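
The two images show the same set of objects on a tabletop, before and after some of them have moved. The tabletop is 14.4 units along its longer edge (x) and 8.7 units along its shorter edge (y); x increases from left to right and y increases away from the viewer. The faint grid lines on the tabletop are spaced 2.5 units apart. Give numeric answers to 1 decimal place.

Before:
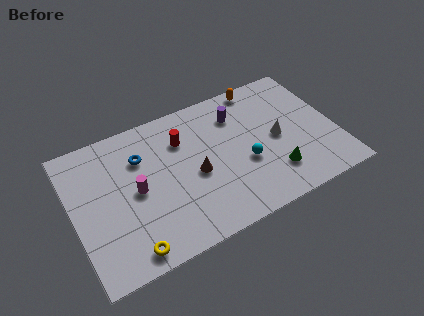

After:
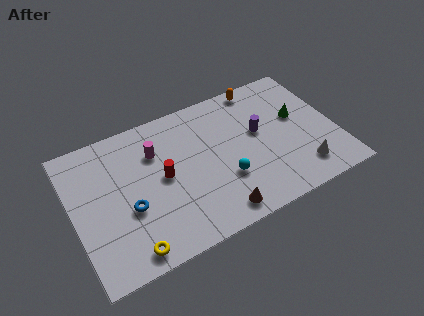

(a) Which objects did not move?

the yellow torus and the orange capsule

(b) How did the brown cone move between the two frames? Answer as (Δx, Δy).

(0.8, -2.8)

From the two frames, the brown cone sits at roughly (6.6, 3.9) before and (7.4, 1.1) after.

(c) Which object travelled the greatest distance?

the green cone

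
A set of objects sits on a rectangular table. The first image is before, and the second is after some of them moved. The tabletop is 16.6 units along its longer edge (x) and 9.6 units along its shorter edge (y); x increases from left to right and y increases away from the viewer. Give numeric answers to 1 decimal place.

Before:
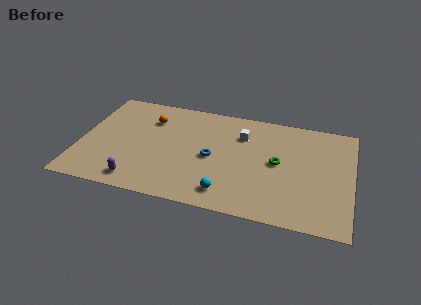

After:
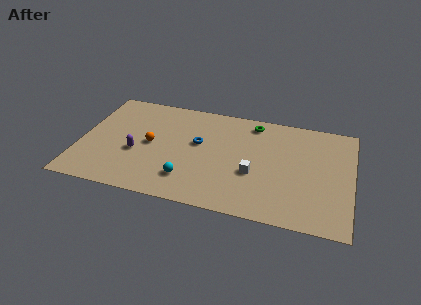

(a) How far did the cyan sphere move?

2.5

The cyan sphere moved from about (9.2, 1.6) to (6.8, 2.2), a distance of √(2.4² + 0.6²) ≈ 2.5.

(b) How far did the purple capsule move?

2.5

The purple capsule was near (3.8, 1.3) before and (3.5, 3.8) after, so it travelled √(0.3² + 2.5²) ≈ 2.5 units.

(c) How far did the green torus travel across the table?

3.7

The green torus moved from about (12.1, 5.0) to (10.4, 8.3), a distance of √(1.7² + 3.3²) ≈ 3.7.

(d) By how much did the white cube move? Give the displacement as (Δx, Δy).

(0.9, -3.3)

The white cube was at about (9.8, 7.0) and moved to about (10.7, 3.7).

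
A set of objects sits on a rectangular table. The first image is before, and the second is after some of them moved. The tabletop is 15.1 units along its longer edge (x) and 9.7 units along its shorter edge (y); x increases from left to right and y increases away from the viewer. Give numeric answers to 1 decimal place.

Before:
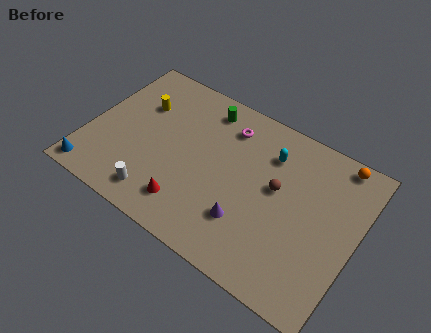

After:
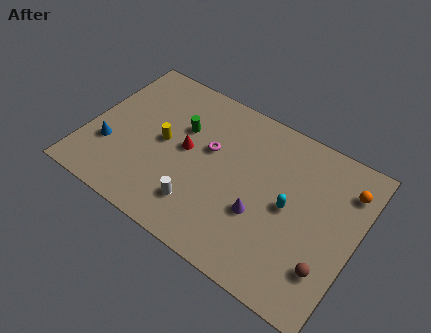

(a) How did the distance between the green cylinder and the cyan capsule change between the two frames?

+2.6

They were about 4.0 units apart before and 6.6 after — 2.6 units further apart.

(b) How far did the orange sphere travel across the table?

1.5

From (13.5, 8.8) to (14.2, 7.5), the orange sphere covered √(0.7² + 1.3²) ≈ 1.5 units.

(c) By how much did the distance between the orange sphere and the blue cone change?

-1.4

The distance was about 14.9 in the first image and 13.5 in the second, so they moved 1.4 units closer together.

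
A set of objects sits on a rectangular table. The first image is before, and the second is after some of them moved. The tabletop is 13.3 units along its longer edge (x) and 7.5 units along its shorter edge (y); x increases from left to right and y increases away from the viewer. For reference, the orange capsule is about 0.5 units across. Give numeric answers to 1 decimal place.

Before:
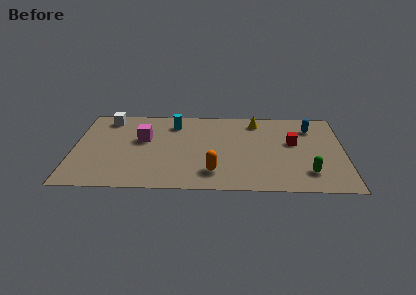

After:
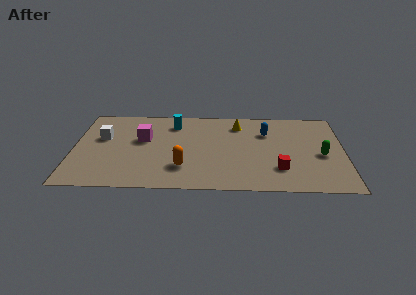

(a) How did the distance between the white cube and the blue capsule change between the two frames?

-2.0

They were about 10.1 units apart before and 8.1 after — 2.0 units closer together.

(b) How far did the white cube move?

1.8

The white cube was near (1.6, 6.4) before and (1.4, 4.6) after, so it travelled √(0.2² + 1.8²) ≈ 1.8 units.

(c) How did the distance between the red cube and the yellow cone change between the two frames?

+1.9

Before: roughly 2.6 units apart; after: 4.5. That's 1.9 units further apart.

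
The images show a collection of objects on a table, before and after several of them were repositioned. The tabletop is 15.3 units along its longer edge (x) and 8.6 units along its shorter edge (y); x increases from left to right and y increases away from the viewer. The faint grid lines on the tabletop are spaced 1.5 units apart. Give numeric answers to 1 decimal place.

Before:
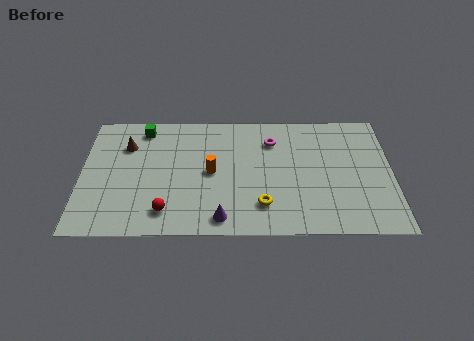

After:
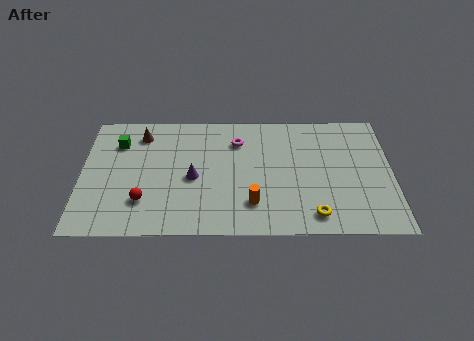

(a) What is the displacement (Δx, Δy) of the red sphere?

(-1.1, 0.7)

The red sphere was at about (4.2, 1.6) and moved to about (3.1, 2.3).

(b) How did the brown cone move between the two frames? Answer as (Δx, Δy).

(0.7, 0.8)

The brown cone was at about (2.2, 6.2) and moved to about (2.9, 7.0).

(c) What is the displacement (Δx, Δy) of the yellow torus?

(2.5, -0.7)

From the two frames, the yellow torus sits at roughly (8.9, 2.0) before and (11.4, 1.3) after.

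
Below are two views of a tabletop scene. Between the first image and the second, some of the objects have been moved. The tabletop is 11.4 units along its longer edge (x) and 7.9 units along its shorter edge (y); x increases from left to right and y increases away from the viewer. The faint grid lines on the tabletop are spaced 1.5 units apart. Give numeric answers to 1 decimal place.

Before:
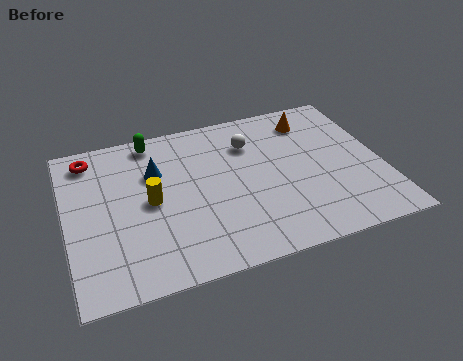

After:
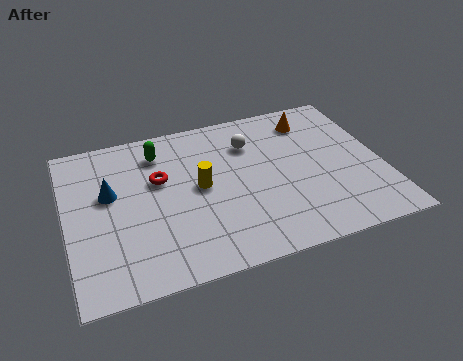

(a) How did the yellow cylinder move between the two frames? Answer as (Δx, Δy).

(1.8, 0.2)

The yellow cylinder was at about (3.0, 3.9) and moved to about (4.8, 4.1).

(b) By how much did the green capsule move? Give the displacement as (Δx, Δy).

(0.2, -0.7)

The green capsule started near (3.3, 7.0) and ended near (3.5, 6.3).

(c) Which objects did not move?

the white sphere and the orange cone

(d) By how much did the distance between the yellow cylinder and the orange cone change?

-1.7

Before: roughly 6.6 units apart; after: 4.9. That's 1.7 units closer together.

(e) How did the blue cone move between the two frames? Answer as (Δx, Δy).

(-1.7, -0.6)

From the two frames, the blue cone sits at roughly (3.3, 5.3) before and (1.6, 4.7) after.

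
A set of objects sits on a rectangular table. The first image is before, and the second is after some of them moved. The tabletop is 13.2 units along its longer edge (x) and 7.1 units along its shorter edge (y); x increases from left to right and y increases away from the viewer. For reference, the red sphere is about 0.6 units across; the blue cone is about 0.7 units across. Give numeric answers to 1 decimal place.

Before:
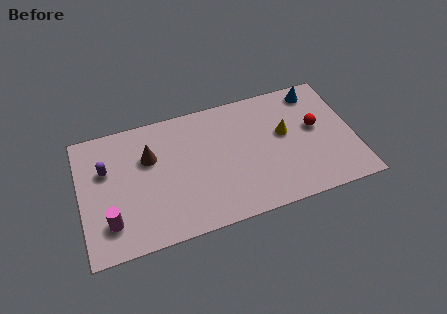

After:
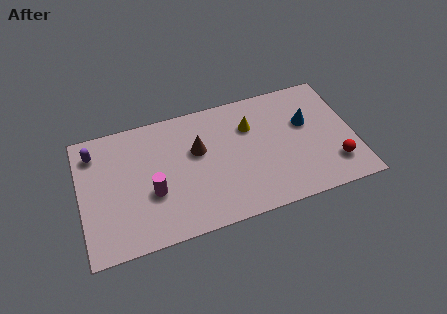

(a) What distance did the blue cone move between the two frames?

1.8

From (11.6, 6.1) to (11.0, 4.4), the blue cone covered √(0.6² + 1.7²) ≈ 1.8 units.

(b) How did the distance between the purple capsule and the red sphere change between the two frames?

+1.9

Before: roughly 10.1 units apart; after: 12.0. That's 1.9 units further apart.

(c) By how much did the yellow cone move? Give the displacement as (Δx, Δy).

(-1.6, 0.9)

From the two frames, the yellow cone sits at roughly (9.9, 4.1) before and (8.3, 5.0) after.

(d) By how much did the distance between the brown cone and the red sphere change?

-1.1

They were about 8.0 units apart before and 6.9 after — 1.1 units closer together.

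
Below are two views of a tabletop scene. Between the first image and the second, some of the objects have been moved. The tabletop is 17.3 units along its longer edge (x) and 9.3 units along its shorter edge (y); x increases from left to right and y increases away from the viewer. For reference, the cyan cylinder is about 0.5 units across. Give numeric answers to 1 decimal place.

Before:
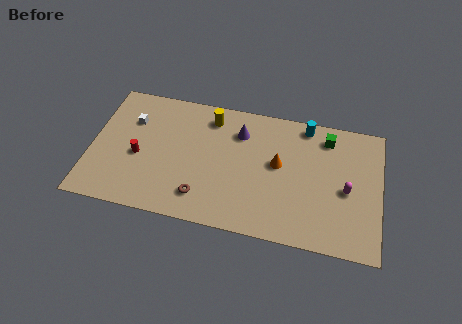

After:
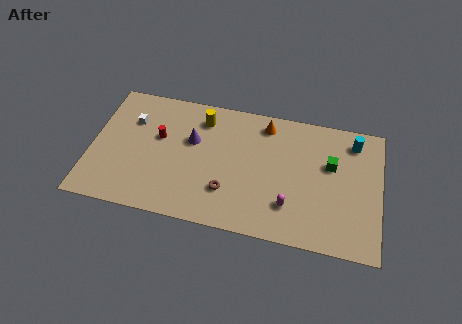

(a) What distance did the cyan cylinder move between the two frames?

3.0

The cyan cylinder was near (12.7, 8.3) before and (15.6, 7.7) after, so it travelled √(2.9² + 0.6²) ≈ 3.0 units.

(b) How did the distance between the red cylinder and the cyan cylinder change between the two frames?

+1.1

Before: roughly 10.7 units apart; after: 11.8. That's 1.1 units further apart.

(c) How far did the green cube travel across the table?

1.9

The green cube was near (14.0, 7.7) before and (14.3, 5.8) after, so it travelled √(0.3² + 1.9²) ≈ 1.9 units.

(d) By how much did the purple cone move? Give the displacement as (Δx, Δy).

(-2.8, -1.2)

From the two frames, the purple cone sits at roughly (8.8, 7.0) before and (6.0, 5.8) after.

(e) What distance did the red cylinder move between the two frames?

1.9

The red cylinder moved from about (2.9, 4.0) to (4.0, 5.6), a distance of √(1.1² + 1.6²) ≈ 1.9.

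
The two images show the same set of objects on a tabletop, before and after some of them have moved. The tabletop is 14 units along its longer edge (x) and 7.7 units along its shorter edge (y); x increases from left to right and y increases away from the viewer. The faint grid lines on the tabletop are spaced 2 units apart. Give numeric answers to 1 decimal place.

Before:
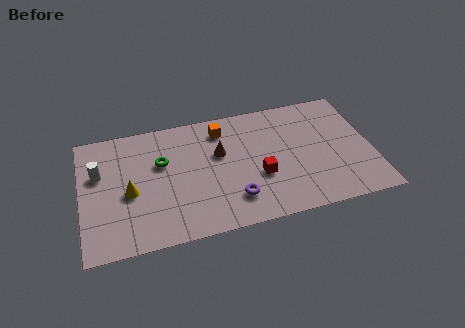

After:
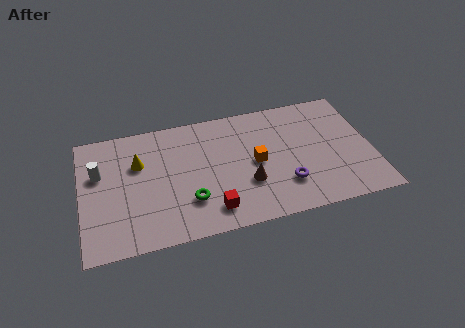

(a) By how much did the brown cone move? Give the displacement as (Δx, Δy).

(1.2, -2.2)

From the two frames, the brown cone sits at roughly (6.7, 4.8) before and (7.9, 2.6) after.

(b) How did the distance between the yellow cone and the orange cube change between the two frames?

+0.3

The distance was about 5.4 in the first image and 5.7 in the second, so they moved 0.3 units further apart.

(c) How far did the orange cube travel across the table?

2.9

The orange cube moved from about (6.9, 6.3) to (8.4, 3.8), a distance of √(1.5² + 2.5²) ≈ 2.9.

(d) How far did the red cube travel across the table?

2.8

The red cube moved from about (8.5, 2.9) to (6.1, 1.4), a distance of √(2.4² + 1.5²) ≈ 2.8.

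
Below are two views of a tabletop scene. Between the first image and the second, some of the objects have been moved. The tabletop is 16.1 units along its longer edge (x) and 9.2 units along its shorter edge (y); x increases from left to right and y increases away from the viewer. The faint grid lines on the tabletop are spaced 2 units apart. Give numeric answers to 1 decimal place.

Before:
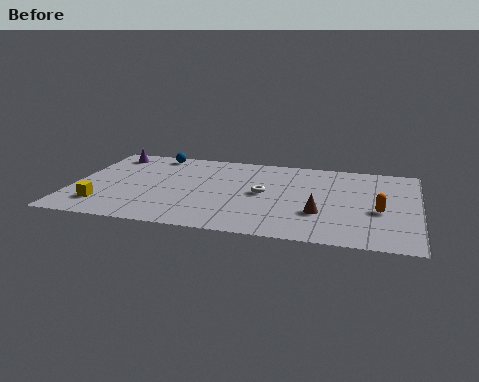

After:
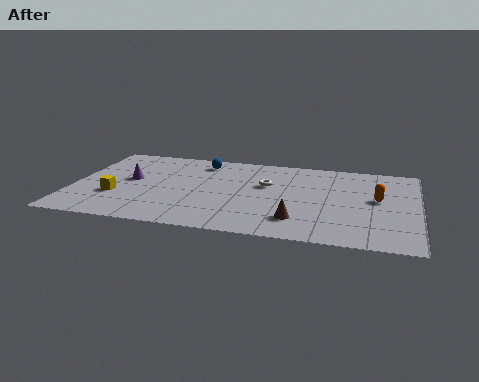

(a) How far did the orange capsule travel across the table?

1.3

From (14.3, 3.8) to (14.2, 5.1), the orange capsule covered √(0.1² + 1.3²) ≈ 1.3 units.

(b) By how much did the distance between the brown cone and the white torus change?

+0.7

The distance was about 3.2 in the first image and 3.9 in the second, so they moved 0.7 units further apart.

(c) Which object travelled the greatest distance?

the purple cone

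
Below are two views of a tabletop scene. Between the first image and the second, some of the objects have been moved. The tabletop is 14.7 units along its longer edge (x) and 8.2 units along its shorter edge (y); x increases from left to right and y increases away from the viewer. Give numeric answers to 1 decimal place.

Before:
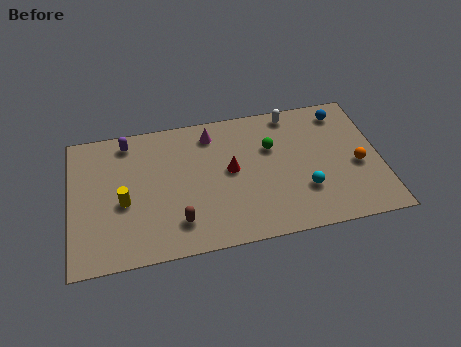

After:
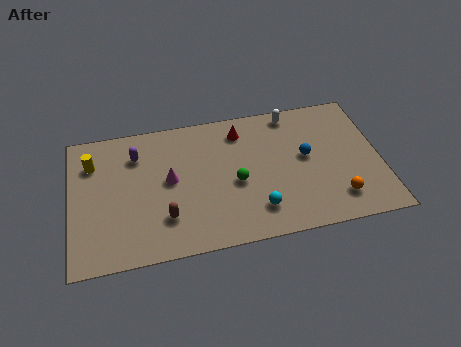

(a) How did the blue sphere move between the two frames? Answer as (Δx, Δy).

(-1.9, -2.4)

The blue sphere was at about (13.1, 6.9) and moved to about (11.2, 4.5).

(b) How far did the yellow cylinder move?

3.0

The yellow cylinder moved from about (2.5, 3.5) to (1.1, 6.1), a distance of √(1.4² + 2.6²) ≈ 3.0.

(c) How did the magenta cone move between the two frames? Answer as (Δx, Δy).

(-2.1, -2.4)

The magenta cone started near (6.8, 6.8) and ended near (4.7, 4.4).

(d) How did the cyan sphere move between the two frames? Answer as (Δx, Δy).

(-2.3, -0.7)

The cyan sphere started near (11.0, 2.5) and ended near (8.7, 1.8).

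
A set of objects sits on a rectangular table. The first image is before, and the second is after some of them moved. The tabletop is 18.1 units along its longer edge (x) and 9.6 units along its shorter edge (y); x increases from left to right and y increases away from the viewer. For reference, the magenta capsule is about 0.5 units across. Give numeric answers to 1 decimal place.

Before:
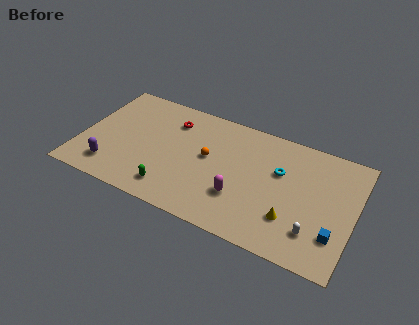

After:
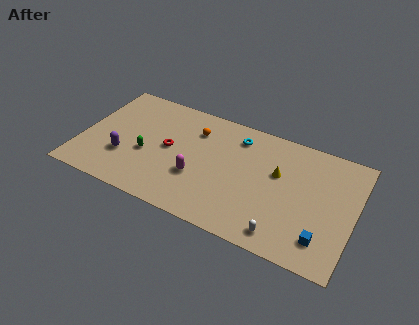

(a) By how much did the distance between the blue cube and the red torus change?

-1.4

Before: roughly 12.3 units apart; after: 10.9. That's 1.4 units closer together.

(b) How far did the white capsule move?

2.1

From (15.7, 2.3) to (13.8, 1.3), the white capsule covered √(1.9² + 1.0²) ≈ 2.1 units.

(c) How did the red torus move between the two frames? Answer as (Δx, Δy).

(0.1, -2.4)

The red torus started near (5.7, 7.4) and ended near (5.8, 5.0).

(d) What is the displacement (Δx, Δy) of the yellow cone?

(-1.2, 3.2)

The yellow cone was at about (14.2, 2.7) and moved to about (13.0, 5.9).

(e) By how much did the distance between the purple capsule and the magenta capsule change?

-3.7

They were about 8.6 units apart before and 4.9 after — 3.7 units closer together.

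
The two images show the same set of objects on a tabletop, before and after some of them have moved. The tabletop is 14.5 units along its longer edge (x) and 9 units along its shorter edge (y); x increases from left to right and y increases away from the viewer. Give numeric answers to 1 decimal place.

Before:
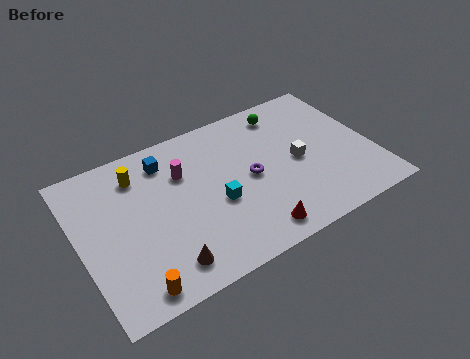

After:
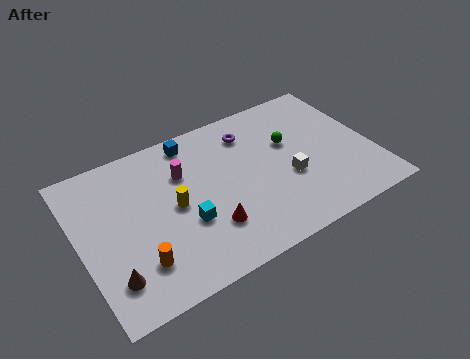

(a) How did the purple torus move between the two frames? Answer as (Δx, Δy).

(0.4, 2.7)

From the two frames, the purple torus sits at roughly (8.4, 4.4) before and (8.8, 7.1) after.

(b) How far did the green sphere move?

2.0

The green sphere moved from about (10.7, 7.6) to (10.6, 5.6), a distance of √(0.1² + 2.0²) ≈ 2.0.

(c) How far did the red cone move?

2.4

The red cone was near (8.0, 1.2) before and (6.0, 2.5) after, so it travelled √(2.0² + 1.3²) ≈ 2.4 units.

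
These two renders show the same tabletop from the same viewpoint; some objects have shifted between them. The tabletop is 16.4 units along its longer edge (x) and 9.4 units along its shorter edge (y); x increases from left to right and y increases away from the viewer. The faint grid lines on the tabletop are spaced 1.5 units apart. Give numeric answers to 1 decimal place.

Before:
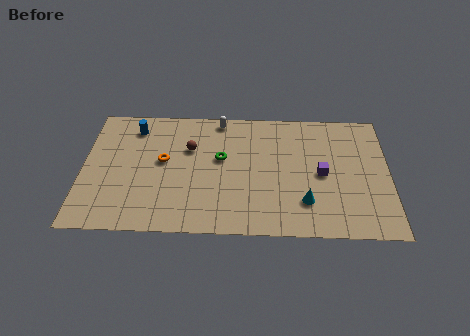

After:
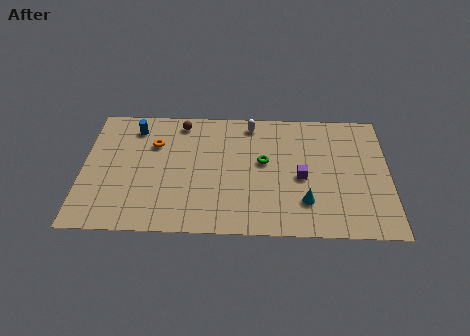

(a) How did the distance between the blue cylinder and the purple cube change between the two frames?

-0.9

They were about 10.6 units apart before and 9.7 after — 0.9 units closer together.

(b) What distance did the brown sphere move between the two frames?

2.1

From (5.7, 6.2) to (5.2, 8.2), the brown sphere covered √(0.5² + 2.0²) ≈ 2.1 units.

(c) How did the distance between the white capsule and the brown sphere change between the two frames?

+1.0

The distance was about 2.8 in the first image and 3.8 in the second, so they moved 1.0 units further apart.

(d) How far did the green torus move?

2.3

From (7.4, 5.5) to (9.7, 5.3), the green torus covered √(2.3² + 0.2²) ≈ 2.3 units.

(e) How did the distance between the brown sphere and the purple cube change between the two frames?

+0.3

Before: roughly 7.3 units apart; after: 7.6. That's 0.3 units further apart.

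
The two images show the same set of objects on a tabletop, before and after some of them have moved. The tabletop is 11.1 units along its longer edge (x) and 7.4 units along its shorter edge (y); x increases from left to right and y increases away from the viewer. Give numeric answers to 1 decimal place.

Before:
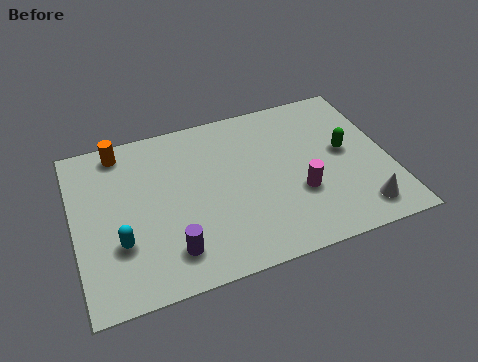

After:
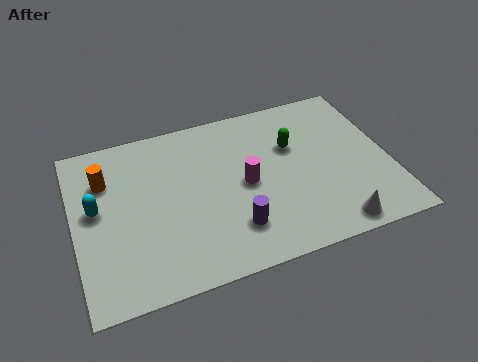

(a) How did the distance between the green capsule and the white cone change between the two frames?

+1.3

They were about 2.8 units apart before and 4.1 after — 1.3 units further apart.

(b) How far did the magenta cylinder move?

2.1

The magenta cylinder moved from about (7.8, 2.6) to (6.0, 3.6), a distance of √(1.8² + 1.0²) ≈ 2.1.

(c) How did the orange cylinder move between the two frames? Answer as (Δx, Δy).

(-0.6, -1.2)

The orange cylinder was at about (1.8, 6.5) and moved to about (1.2, 5.3).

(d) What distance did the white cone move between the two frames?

1.1

From (9.8, 1.2) to (8.8, 0.8), the white cone covered √(1.0² + 0.4²) ≈ 1.1 units.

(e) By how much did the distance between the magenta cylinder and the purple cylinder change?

-2.8

They were about 4.7 units apart before and 1.9 after — 2.8 units closer together.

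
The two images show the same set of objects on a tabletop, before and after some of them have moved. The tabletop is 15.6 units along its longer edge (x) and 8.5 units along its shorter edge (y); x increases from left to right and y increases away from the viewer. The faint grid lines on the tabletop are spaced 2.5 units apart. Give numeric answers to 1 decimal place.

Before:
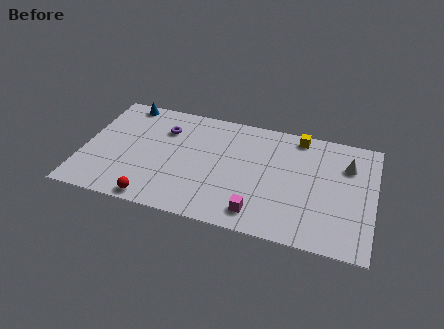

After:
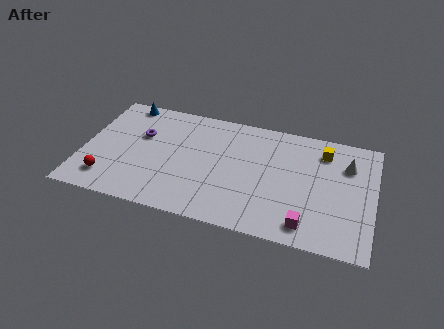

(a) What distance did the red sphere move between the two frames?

2.8

From (4.1, 0.8) to (1.5, 1.7), the red sphere covered √(2.6² + 0.9²) ≈ 2.8 units.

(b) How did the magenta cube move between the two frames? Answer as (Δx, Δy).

(2.6, -0.1)

The magenta cube was at about (9.6, 1.4) and moved to about (12.2, 1.3).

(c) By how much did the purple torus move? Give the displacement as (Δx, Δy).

(-1.2, -0.8)

The purple torus started near (4.2, 6.2) and ended near (3.0, 5.4).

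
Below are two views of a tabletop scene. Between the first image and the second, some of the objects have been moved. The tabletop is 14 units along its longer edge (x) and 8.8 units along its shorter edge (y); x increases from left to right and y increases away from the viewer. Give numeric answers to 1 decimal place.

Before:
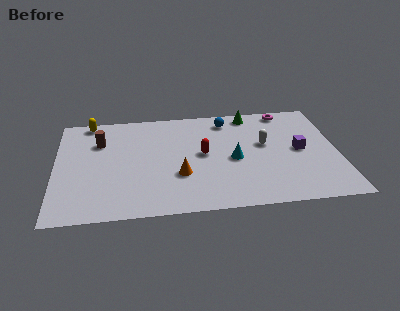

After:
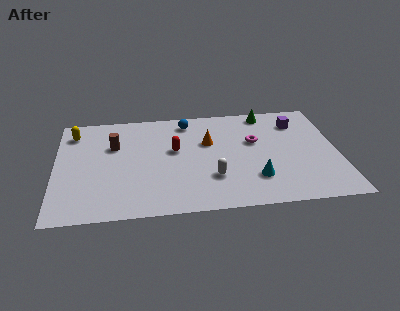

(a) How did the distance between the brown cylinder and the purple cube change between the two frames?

-0.8

Before: roughly 10.1 units apart; after: 9.3. That's 0.8 units closer together.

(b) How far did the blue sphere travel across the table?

2.0

From (8.6, 7.4) to (6.6, 7.5), the blue sphere covered √(2.0² + 0.1²) ≈ 2.0 units.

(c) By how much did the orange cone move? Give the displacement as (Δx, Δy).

(1.5, 2.6)

The orange cone was at about (6.1, 3.0) and moved to about (7.6, 5.6).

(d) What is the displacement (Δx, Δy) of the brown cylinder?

(0.7, -0.4)

The brown cylinder started near (2.2, 6.2) and ended near (2.9, 5.8).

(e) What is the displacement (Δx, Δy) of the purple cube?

(0.0, 2.4)

From the two frames, the purple cube sits at roughly (12.1, 4.4) before and (12.1, 6.8) after.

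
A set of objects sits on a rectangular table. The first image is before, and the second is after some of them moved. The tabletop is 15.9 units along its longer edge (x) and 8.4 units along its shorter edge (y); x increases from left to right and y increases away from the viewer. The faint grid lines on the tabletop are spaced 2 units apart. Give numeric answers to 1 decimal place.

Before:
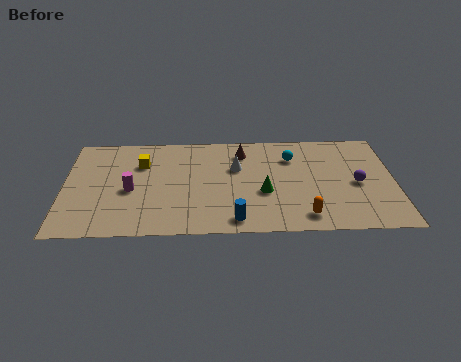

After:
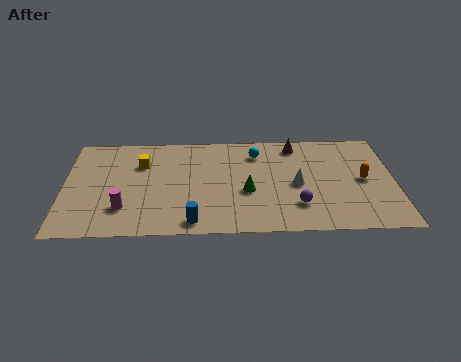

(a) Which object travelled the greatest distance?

the orange capsule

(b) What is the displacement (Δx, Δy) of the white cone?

(2.9, -1.5)

The white cone was at about (8.3, 5.4) and moved to about (11.2, 3.9).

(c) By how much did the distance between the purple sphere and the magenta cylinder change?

-2.6

The distance was about 10.9 in the first image and 8.3 in the second, so they moved 2.6 units closer together.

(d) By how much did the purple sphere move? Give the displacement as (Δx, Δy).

(-2.9, -1.7)

From the two frames, the purple sphere sits at roughly (14.1, 3.9) before and (11.2, 2.2) after.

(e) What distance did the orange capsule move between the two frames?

4.1

From (11.5, 1.3) to (14.4, 4.2), the orange capsule covered √(2.9² + 2.9²) ≈ 4.1 units.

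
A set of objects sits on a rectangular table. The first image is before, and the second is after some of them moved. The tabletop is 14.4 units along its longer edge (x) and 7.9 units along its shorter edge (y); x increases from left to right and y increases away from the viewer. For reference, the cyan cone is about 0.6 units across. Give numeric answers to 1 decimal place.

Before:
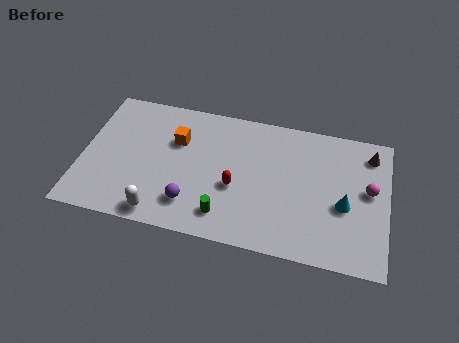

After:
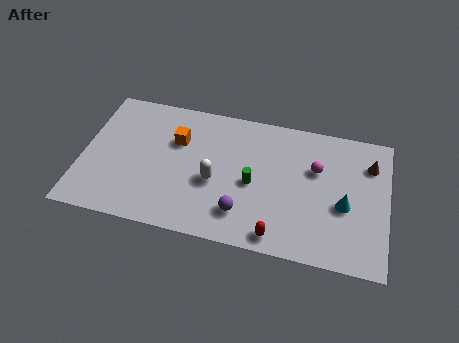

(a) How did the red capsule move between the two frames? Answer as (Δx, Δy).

(2.1, -2.3)

From the two frames, the red capsule sits at roughly (7.3, 3.2) before and (9.4, 0.9) after.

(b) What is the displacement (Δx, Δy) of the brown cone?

(0.0, -0.6)

From the two frames, the brown cone sits at roughly (13.5, 6.5) before and (13.5, 5.9) after.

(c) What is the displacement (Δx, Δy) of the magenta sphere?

(-2.5, 0.7)

The magenta sphere started near (13.5, 4.4) and ended near (11.0, 5.1).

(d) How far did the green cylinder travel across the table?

2.4

The green cylinder was near (6.9, 1.5) before and (8.1, 3.6) after, so it travelled √(1.2² + 2.1²) ≈ 2.4 units.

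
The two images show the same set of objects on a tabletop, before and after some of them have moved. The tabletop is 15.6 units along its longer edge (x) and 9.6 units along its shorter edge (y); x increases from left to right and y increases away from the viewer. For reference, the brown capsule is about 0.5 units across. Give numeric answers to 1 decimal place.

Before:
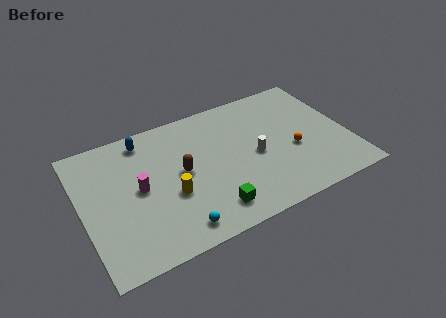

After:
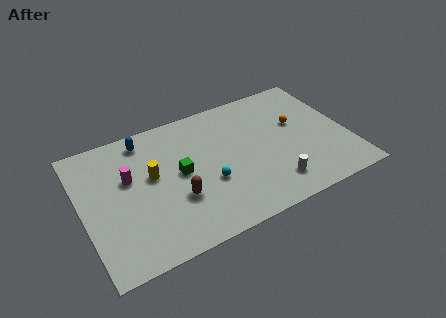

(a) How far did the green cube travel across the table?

3.6

From (7.1, 1.7) to (5.7, 5.0), the green cube covered √(1.4² + 3.3²) ≈ 3.6 units.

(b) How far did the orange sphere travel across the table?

2.0

The orange sphere moved from about (12.3, 3.9) to (12.8, 5.8), a distance of √(0.5² + 1.9²) ≈ 2.0.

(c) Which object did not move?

the blue capsule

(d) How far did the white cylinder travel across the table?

2.6

The white cylinder was near (10.1, 4.4) before and (10.8, 1.9) after, so it travelled √(0.7² + 2.5²) ≈ 2.6 units.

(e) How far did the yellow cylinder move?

2.0

The yellow cylinder was near (5.0, 3.7) before and (4.1, 5.5) after, so it travelled √(0.9² + 1.8²) ≈ 2.0 units.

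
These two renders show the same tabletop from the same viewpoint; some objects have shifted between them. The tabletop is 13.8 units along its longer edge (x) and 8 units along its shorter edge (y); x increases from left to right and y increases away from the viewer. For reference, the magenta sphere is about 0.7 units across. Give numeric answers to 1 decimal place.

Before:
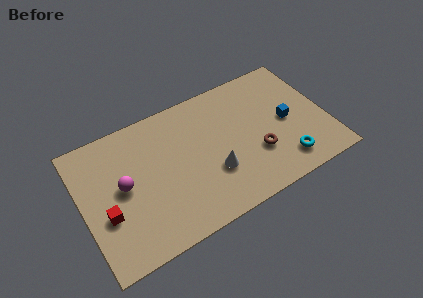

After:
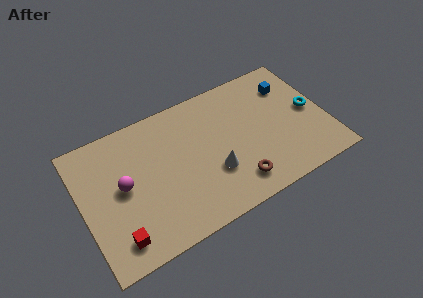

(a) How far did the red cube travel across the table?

1.6

The red cube moved from about (1.2, 3.0) to (1.6, 1.4), a distance of √(0.4² + 1.6²) ≈ 1.6.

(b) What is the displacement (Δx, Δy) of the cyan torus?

(1.9, 2.5)

The cyan torus was at about (11.1, 1.5) and moved to about (13.0, 4.0).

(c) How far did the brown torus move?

1.8

The brown torus was near (9.7, 2.7) before and (8.3, 1.5) after, so it travelled √(1.4² + 1.2²) ≈ 1.8 units.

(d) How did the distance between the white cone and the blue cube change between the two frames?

+1.3

They were about 4.6 units apart before and 5.9 after — 1.3 units further apart.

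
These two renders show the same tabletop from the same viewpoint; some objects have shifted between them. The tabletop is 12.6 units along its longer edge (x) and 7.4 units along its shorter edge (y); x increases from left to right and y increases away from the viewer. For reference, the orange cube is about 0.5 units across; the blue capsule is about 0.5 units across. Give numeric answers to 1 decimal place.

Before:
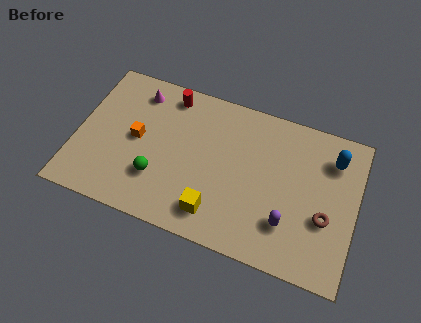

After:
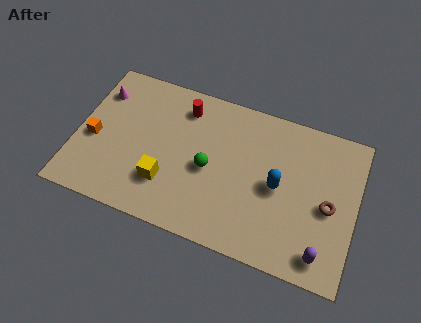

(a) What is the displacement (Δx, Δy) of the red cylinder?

(0.7, -0.4)

From the two frames, the red cylinder sits at roughly (3.9, 6.4) before and (4.6, 6.0) after.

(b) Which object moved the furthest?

the blue capsule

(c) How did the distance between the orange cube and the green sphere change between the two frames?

+3.3

Before: roughly 1.9 units apart; after: 5.2. That's 3.3 units further apart.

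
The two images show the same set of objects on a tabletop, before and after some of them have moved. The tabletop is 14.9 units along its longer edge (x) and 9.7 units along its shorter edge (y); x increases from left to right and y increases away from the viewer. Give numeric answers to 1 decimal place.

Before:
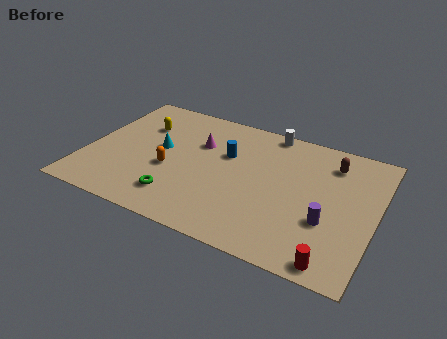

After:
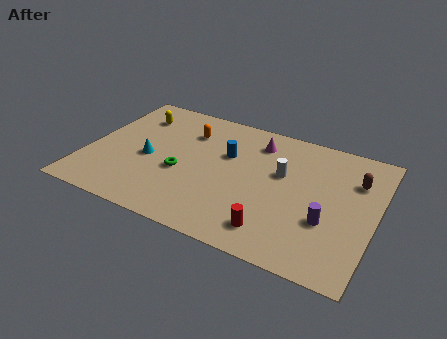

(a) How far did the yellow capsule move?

0.9

The yellow capsule moved from about (2.5, 6.8) to (2.0, 7.5), a distance of √(0.5² + 0.7²) ≈ 0.9.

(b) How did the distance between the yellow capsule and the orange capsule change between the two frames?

-0.6

The distance was about 3.5 in the first image and 2.9 in the second, so they moved 0.6 units closer together.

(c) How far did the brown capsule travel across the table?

1.5

The brown capsule was near (12.4, 7.7) before and (13.7, 6.9) after, so it travelled √(1.3² + 0.8²) ≈ 1.5 units.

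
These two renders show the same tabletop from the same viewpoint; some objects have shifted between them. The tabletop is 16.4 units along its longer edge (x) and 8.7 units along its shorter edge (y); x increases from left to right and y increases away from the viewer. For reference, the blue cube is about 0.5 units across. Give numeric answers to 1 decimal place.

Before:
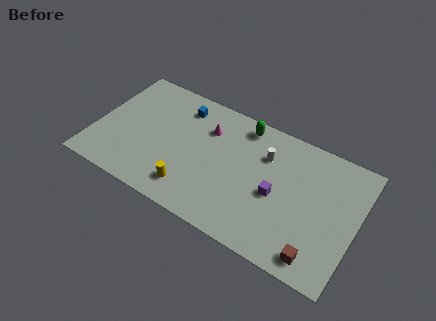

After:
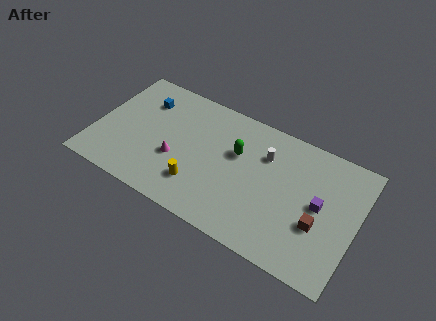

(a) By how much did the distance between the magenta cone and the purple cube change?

+3.7

Before: roughly 5.3 units apart; after: 9.0. That's 3.7 units further apart.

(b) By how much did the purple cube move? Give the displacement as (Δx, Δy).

(2.6, 0.6)

The purple cube was at about (11.5, 3.9) and moved to about (14.1, 4.5).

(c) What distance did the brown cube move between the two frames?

2.0

The brown cube was near (14.4, 1.2) before and (14.2, 3.2) after, so it travelled √(0.2² + 2.0²) ≈ 2.0 units.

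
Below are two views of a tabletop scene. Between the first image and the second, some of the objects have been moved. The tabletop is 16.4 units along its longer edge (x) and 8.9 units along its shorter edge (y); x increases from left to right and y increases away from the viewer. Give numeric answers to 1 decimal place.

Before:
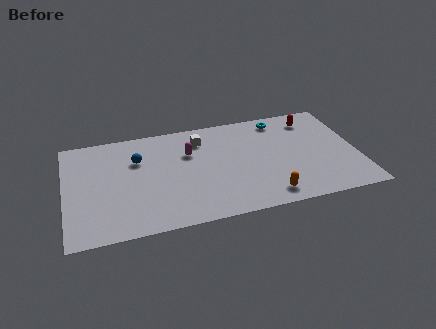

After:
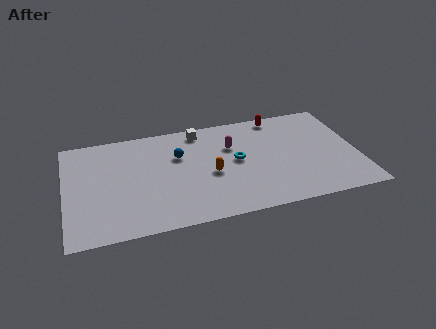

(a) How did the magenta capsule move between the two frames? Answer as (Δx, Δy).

(2.4, 0.0)

From the two frames, the magenta capsule sits at roughly (7.0, 6.0) before and (9.4, 6.0) after.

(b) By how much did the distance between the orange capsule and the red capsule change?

-0.9

Before: roughly 6.7 units apart; after: 5.8. That's 0.9 units closer together.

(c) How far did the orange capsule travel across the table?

4.0

The orange capsule was near (11.1, 1.3) before and (8.1, 3.9) after, so it travelled √(3.0² + 2.6²) ≈ 4.0 units.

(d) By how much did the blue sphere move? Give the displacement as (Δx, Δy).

(2.3, -0.2)

The blue sphere was at about (4.1, 6.1) and moved to about (6.4, 5.9).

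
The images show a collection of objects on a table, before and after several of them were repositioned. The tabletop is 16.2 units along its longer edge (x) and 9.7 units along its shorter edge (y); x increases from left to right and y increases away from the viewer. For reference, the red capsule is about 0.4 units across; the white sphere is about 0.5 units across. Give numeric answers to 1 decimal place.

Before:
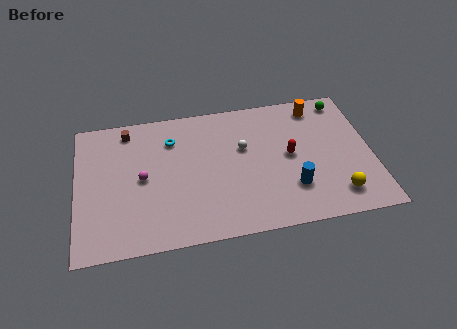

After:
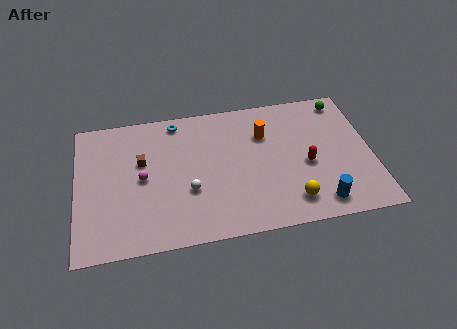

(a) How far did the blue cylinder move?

1.9

The blue cylinder was near (11.7, 2.7) before and (13.1, 1.4) after, so it travelled √(1.4² + 1.3²) ≈ 1.9 units.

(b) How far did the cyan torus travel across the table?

1.3

The cyan torus moved from about (5.3, 7.3) to (5.6, 8.6), a distance of √(0.3² + 1.3²) ≈ 1.3.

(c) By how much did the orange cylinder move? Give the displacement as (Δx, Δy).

(-3.0, -1.5)

From the two frames, the orange cylinder sits at roughly (13.4, 8.3) before and (10.4, 6.8) after.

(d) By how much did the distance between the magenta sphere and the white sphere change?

-2.9

The distance was about 5.7 in the first image and 2.8 in the second, so they moved 2.9 units closer together.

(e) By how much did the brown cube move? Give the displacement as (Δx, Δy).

(0.7, -2.4)

The brown cube started near (2.9, 8.4) and ended near (3.6, 6.0).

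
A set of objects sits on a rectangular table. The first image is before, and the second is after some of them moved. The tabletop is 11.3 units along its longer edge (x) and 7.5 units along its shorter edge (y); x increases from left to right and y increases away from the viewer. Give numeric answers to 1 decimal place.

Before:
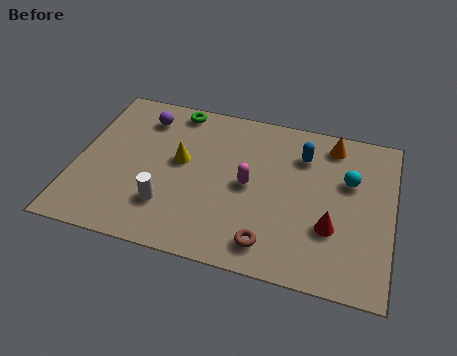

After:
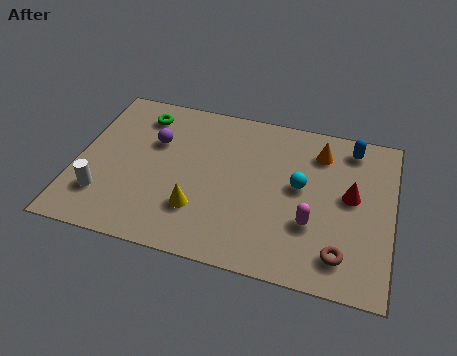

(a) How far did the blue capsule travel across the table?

1.9

The blue capsule moved from about (8.0, 5.6) to (9.7, 6.4), a distance of √(1.7² + 0.8²) ≈ 1.9.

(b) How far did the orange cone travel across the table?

0.6

The orange cone moved from about (9.0, 6.4) to (8.6, 5.9), a distance of √(0.4² + 0.5²) ≈ 0.6.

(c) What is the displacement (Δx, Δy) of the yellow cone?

(0.8, -2.1)

From the two frames, the yellow cone sits at roughly (3.7, 4.2) before and (4.5, 2.1) after.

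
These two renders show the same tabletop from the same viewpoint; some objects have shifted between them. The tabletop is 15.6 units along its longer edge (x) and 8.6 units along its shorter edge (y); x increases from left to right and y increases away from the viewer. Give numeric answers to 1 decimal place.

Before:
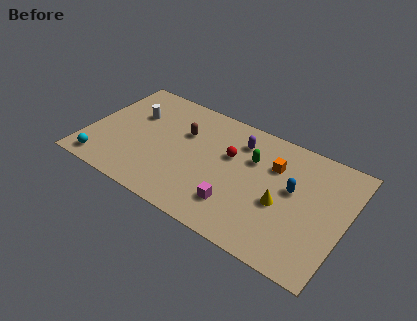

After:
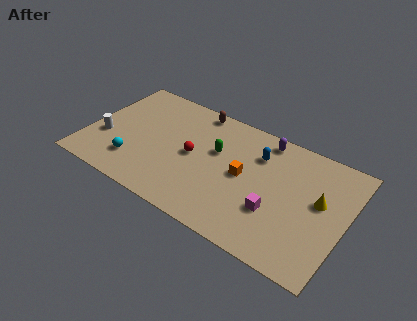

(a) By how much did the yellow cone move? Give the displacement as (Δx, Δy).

(2.1, 1.3)

The yellow cone started near (11.9, 3.6) and ended near (14.0, 4.9).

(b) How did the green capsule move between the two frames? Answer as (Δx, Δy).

(-2.1, -0.5)

From the two frames, the green capsule sits at roughly (9.8, 5.8) before and (7.7, 5.3) after.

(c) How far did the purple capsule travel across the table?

1.7

The purple capsule moved from about (8.9, 6.7) to (10.3, 7.6), a distance of √(1.4² + 0.9²) ≈ 1.7.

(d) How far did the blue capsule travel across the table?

2.7

The blue capsule was near (12.4, 4.9) before and (10.1, 6.3) after, so it travelled √(2.3² + 1.4²) ≈ 2.7 units.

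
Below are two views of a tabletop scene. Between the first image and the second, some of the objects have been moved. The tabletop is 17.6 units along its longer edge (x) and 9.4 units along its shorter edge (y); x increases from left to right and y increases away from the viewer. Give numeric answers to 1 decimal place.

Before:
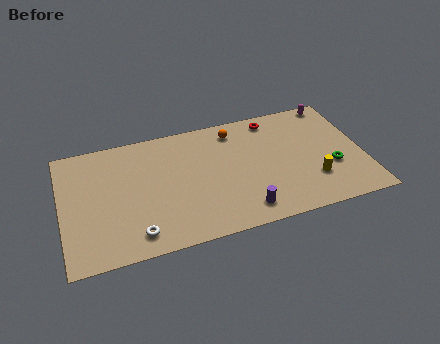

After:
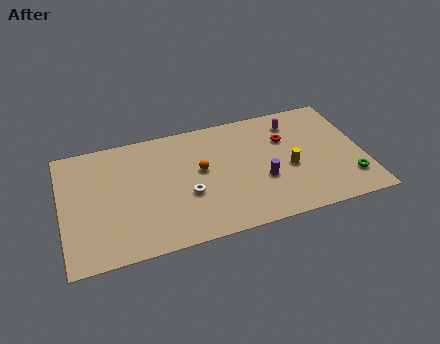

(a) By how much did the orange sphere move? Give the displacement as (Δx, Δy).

(-2.2, -2.6)

From the two frames, the orange sphere sits at roughly (10.3, 7.9) before and (8.1, 5.3) after.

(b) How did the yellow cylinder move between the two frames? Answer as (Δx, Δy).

(-1.3, 1.3)

From the two frames, the yellow cylinder sits at roughly (14.5, 2.7) before and (13.2, 4.0) after.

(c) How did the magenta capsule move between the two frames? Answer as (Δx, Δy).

(-2.5, -1.0)

The magenta capsule was at about (16.3, 8.6) and moved to about (13.8, 7.6).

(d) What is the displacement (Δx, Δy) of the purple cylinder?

(1.3, 2.0)

The purple cylinder started near (10.3, 1.5) and ended near (11.6, 3.5).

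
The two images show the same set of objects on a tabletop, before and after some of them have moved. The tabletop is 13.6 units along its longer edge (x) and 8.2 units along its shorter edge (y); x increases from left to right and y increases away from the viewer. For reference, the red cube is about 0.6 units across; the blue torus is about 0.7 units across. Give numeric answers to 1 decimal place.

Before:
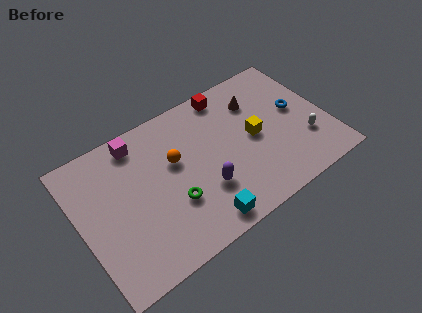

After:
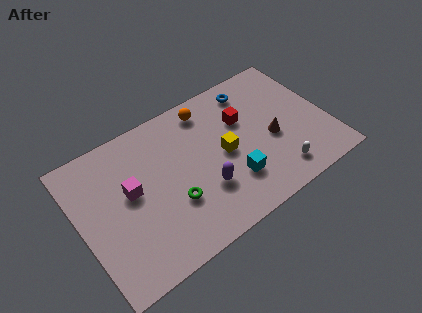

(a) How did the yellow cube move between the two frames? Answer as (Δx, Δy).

(-1.7, -0.1)

The yellow cube started near (9.6, 4.1) and ended near (7.9, 4.0).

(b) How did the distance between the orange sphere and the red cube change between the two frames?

-1.8

The distance was about 4.1 in the first image and 2.3 in the second, so they moved 1.8 units closer together.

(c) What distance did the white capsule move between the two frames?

2.1

The white capsule moved from about (12.2, 2.5) to (10.4, 1.4), a distance of √(1.8² + 1.1²) ≈ 2.1.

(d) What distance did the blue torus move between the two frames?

3.2

The blue torus moved from about (12.1, 4.5) to (10.0, 6.9), a distance of √(2.1² + 2.4²) ≈ 3.2.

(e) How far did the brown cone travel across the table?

2.6

The brown cone was near (10.1, 6.1) before and (10.5, 3.5) after, so it travelled √(0.4² + 2.6²) ≈ 2.6 units.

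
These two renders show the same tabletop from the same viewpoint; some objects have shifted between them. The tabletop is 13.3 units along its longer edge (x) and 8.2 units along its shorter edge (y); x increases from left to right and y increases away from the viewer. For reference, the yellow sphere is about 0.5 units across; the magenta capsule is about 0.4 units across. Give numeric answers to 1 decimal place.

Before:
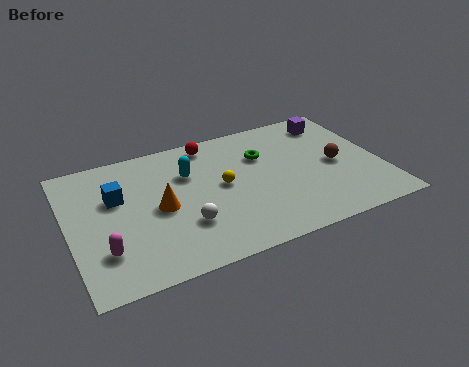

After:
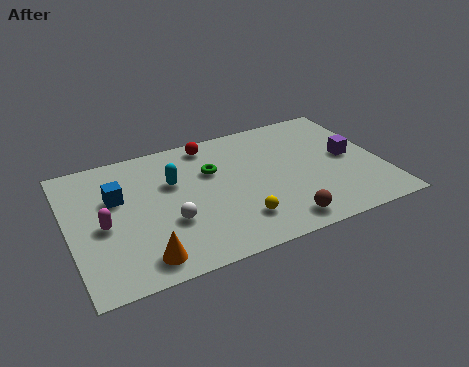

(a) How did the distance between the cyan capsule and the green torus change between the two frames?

-1.5

Before: roughly 3.2 units apart; after: 1.7. That's 1.5 units closer together.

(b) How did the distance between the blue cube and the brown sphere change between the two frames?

-1.7

They were about 9.4 units apart before and 7.7 after — 1.7 units closer together.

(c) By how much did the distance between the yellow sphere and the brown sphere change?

-3.0

They were about 4.9 units apart before and 1.9 after — 3.0 units closer together.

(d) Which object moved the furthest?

the brown sphere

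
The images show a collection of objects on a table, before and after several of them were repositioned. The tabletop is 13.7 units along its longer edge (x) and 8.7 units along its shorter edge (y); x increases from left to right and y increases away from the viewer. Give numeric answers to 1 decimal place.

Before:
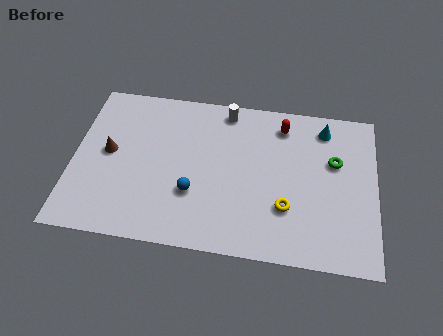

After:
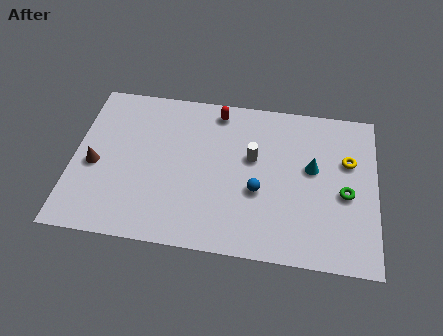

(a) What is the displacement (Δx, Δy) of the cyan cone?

(-0.5, -2.3)

From the two frames, the cyan cone sits at roughly (11.3, 7.3) before and (10.8, 5.0) after.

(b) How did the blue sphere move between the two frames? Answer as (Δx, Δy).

(2.9, 0.5)

From the two frames, the blue sphere sits at roughly (5.5, 2.9) before and (8.4, 3.4) after.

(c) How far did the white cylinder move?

2.8

The white cylinder moved from about (6.8, 7.7) to (8.1, 5.2), a distance of √(1.3² + 2.5²) ≈ 2.8.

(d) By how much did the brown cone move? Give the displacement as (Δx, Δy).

(-0.6, -0.8)

From the two frames, the brown cone sits at roughly (1.6, 4.6) before and (1.0, 3.8) after.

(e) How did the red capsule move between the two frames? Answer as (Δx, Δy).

(-3.0, 0.4)

The red capsule was at about (9.4, 7.2) and moved to about (6.4, 7.6).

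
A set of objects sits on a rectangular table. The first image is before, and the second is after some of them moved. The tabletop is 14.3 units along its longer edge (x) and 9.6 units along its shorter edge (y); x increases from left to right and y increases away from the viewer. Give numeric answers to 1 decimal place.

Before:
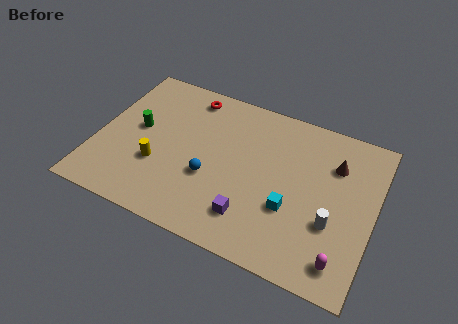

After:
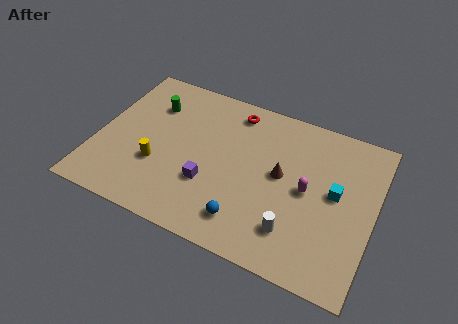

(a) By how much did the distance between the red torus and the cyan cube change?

-1.3

The distance was about 7.7 in the first image and 6.4 in the second, so they moved 1.3 units closer together.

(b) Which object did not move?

the yellow cylinder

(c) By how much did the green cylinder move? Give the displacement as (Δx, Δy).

(0.5, 1.8)

The green cylinder started near (2.0, 5.2) and ended near (2.5, 7.0).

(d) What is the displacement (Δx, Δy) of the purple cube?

(-2.3, 1.1)

The purple cube started near (8.3, 2.1) and ended near (6.0, 3.2).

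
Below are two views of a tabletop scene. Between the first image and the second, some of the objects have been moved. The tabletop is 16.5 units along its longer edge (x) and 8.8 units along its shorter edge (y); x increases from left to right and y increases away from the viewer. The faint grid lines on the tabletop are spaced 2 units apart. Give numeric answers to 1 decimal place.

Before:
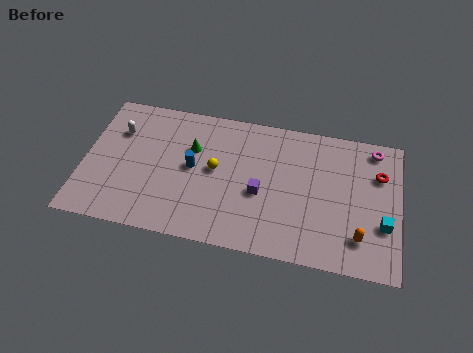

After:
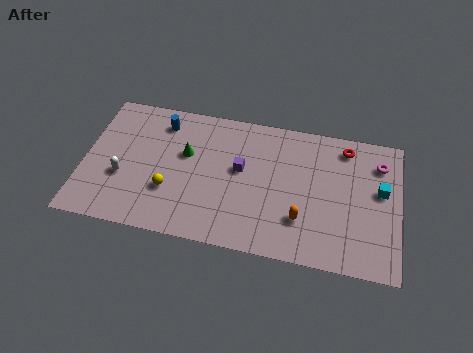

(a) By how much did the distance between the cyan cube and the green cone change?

-0.3

The distance was about 10.5 in the first image and 10.2 in the second, so they moved 0.3 units closer together.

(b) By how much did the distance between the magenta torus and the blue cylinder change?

+1.6

They were about 9.9 units apart before and 11.5 after — 1.6 units further apart.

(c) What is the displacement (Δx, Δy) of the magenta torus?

(0.3, -0.9)

The magenta torus started near (15.1, 7.7) and ended near (15.4, 6.8).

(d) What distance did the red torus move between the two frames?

2.3

The red torus moved from about (15.4, 6.1) to (13.6, 7.5), a distance of √(1.8² + 1.4²) ≈ 2.3.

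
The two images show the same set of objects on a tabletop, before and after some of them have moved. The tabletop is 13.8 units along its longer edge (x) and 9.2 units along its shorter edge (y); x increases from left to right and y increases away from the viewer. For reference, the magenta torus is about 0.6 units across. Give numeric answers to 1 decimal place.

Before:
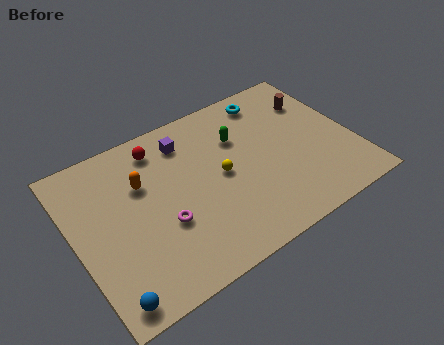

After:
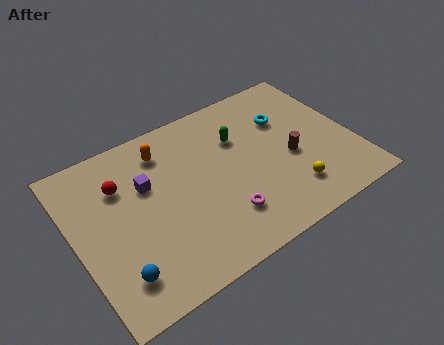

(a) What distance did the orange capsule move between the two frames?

1.8

The orange capsule was near (3.5, 6.1) before and (4.8, 7.4) after, so it travelled √(1.3² + 1.3²) ≈ 1.8 units.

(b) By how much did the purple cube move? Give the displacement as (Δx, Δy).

(-2.2, -1.5)

The purple cube was at about (5.9, 7.4) and moved to about (3.7, 5.9).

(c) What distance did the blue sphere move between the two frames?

1.1

The blue sphere moved from about (1.0, 1.0) to (1.6, 1.9), a distance of √(0.6² + 0.9²) ≈ 1.1.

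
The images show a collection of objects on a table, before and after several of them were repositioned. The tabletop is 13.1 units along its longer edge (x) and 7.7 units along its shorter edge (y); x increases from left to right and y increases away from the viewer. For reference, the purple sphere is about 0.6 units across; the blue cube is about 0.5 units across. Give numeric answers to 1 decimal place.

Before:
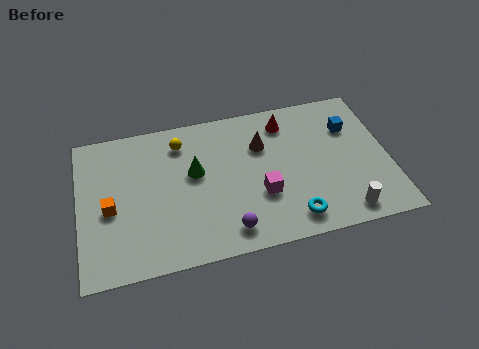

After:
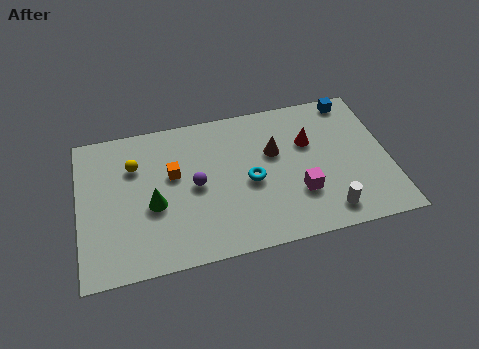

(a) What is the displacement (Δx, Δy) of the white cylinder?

(-0.7, 0.2)

The white cylinder was at about (11.0, 1.0) and moved to about (10.3, 1.2).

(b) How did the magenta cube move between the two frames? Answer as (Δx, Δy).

(1.6, -0.3)

The magenta cube was at about (7.6, 2.7) and moved to about (9.2, 2.4).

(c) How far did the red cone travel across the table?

1.6

The red cone was near (8.9, 6.3) before and (9.8, 5.0) after, so it travelled √(0.9² + 1.3²) ≈ 1.6 units.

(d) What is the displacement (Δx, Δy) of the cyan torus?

(-1.6, 2.3)

The cyan torus started near (8.8, 1.2) and ended near (7.2, 3.5).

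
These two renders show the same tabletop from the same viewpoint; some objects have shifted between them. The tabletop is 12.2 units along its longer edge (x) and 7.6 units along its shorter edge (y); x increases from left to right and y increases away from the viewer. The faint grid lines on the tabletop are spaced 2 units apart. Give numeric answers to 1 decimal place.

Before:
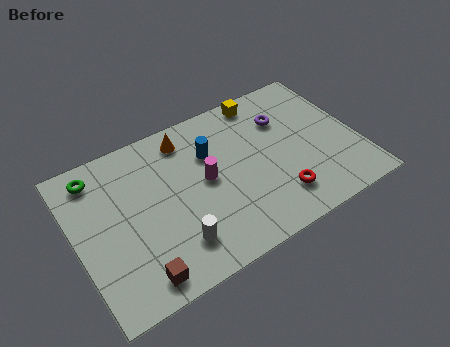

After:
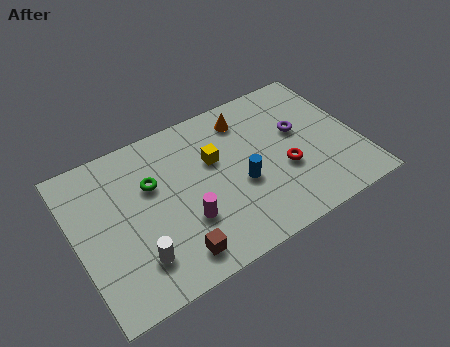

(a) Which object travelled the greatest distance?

the yellow cube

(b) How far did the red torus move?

1.3

The red torus was near (8.4, 1.7) before and (8.9, 2.9) after, so it travelled √(0.5² + 1.2²) ≈ 1.3 units.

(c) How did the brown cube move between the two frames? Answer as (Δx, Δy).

(1.6, 0.2)

The brown cube started near (2.2, 1.0) and ended near (3.8, 1.2).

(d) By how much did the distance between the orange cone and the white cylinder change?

+2.1

The distance was about 4.9 in the first image and 7.0 in the second, so they moved 2.1 units further apart.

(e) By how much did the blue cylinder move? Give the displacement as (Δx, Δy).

(1.0, -2.1)

The blue cylinder started near (6.0, 5.2) and ended near (7.0, 3.1).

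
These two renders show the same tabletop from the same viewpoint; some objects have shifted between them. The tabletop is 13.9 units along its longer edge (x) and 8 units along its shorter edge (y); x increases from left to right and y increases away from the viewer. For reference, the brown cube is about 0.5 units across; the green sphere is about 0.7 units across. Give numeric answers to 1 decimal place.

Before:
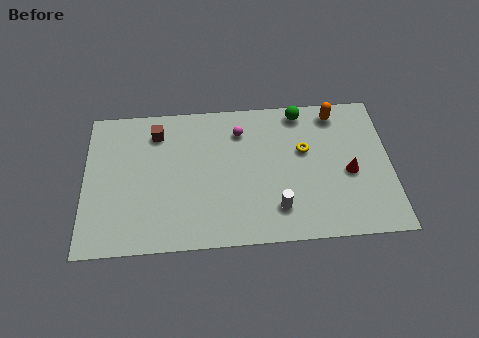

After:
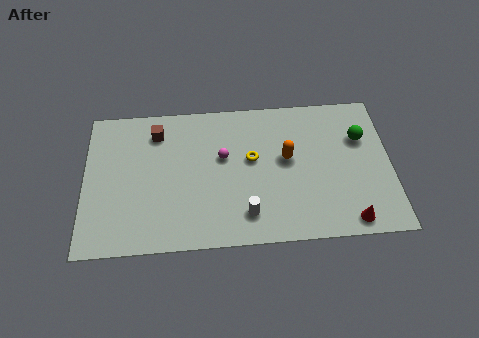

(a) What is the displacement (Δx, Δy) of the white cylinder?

(-1.4, -0.2)

From the two frames, the white cylinder sits at roughly (8.7, 1.8) before and (7.3, 1.6) after.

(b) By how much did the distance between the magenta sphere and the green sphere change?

+3.4

Before: roughly 2.9 units apart; after: 6.3. That's 3.4 units further apart.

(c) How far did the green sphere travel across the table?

3.2

From (9.9, 7.1) to (12.6, 5.4), the green sphere covered √(2.7² + 1.7²) ≈ 3.2 units.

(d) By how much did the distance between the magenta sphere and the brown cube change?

-0.4

Before: roughly 3.8 units apart; after: 3.4. That's 0.4 units closer together.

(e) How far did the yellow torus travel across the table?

2.4

The yellow torus was near (10.0, 4.9) before and (7.6, 4.6) after, so it travelled √(2.4² + 0.3²) ≈ 2.4 units.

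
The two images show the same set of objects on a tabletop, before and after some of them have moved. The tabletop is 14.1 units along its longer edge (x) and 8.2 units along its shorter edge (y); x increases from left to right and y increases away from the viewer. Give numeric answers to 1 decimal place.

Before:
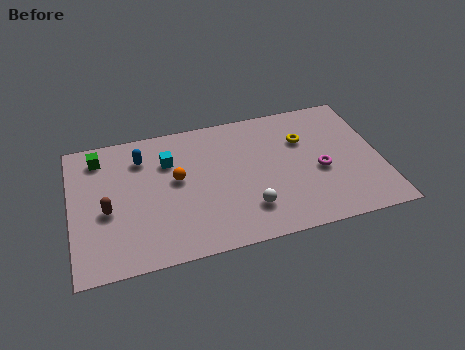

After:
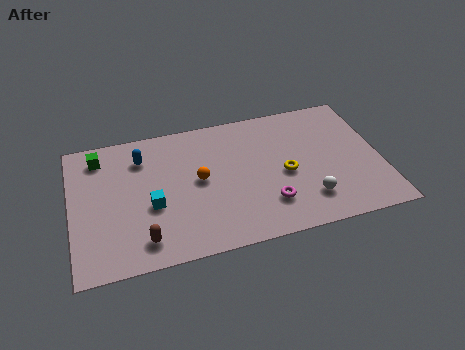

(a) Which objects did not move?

the blue capsule and the green cube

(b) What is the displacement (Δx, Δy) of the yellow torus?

(-1.0, -1.9)

From the two frames, the yellow torus sits at roughly (10.7, 5.6) before and (9.7, 3.7) after.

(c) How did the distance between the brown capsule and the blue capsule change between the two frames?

+1.6

The distance was about 3.3 in the first image and 4.9 in the second, so they moved 1.6 units further apart.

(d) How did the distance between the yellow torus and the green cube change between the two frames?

-0.5

Before: roughly 9.4 units apart; after: 8.9. That's 0.5 units closer together.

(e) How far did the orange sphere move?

1.0

From (4.8, 4.6) to (5.8, 4.3), the orange sphere covered √(1.0² + 0.3²) ≈ 1.0 units.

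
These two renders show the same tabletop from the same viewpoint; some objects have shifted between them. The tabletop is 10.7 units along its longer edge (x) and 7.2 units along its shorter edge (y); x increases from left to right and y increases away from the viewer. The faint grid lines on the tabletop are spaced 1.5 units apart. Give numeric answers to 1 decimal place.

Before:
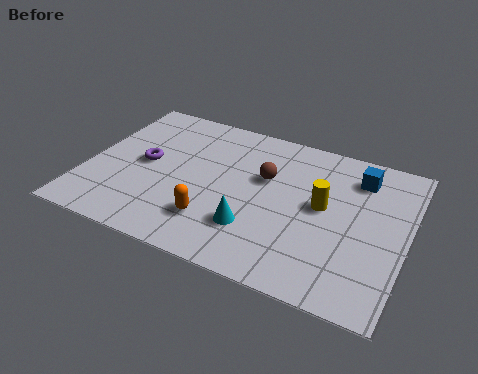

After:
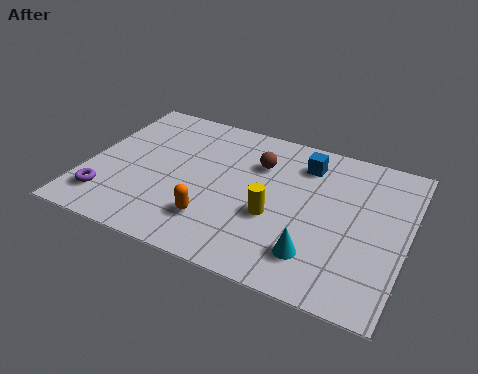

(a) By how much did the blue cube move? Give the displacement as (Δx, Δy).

(-1.8, 0.0)

From the two frames, the blue cube sits at roughly (8.9, 5.7) before and (7.1, 5.7) after.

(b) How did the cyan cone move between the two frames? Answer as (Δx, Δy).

(2.1, -0.4)

The cyan cone started near (5.8, 2.0) and ended near (7.9, 1.6).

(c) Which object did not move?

the orange capsule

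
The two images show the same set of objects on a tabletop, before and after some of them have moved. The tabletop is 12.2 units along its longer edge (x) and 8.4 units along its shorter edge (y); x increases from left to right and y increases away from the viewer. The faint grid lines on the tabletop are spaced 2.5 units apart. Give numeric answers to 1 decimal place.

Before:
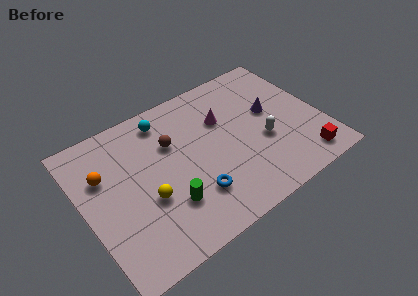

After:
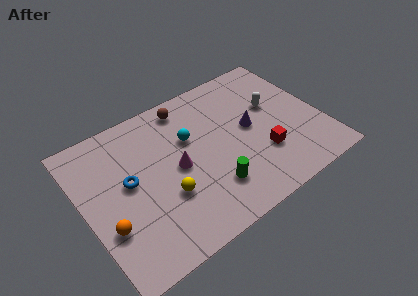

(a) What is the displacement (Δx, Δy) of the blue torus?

(-2.9, 2.4)

The blue torus was at about (5.2, 2.2) and moved to about (2.3, 4.6).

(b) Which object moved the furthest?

the blue torus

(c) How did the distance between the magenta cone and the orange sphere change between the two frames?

-2.2

The distance was about 6.2 in the first image and 4.0 in the second, so they moved 2.2 units closer together.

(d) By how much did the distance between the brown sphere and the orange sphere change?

+3.2

They were about 3.5 units apart before and 6.7 after — 3.2 units further apart.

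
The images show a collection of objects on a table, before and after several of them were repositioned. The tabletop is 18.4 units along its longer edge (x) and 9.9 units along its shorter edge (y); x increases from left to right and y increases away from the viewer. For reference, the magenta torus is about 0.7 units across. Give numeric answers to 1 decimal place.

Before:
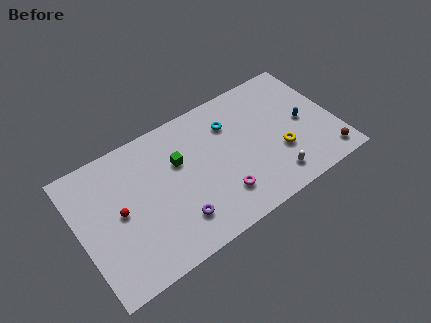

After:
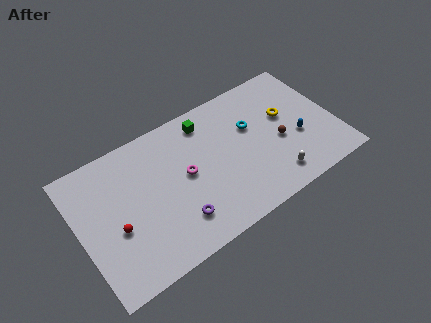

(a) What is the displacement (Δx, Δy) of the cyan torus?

(1.4, -1.0)

The cyan torus was at about (11.2, 7.3) and moved to about (12.6, 6.3).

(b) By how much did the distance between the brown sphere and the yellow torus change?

-1.8

The distance was about 3.7 in the first image and 1.9 in the second, so they moved 1.8 units closer together.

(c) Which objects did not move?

the purple torus and the white capsule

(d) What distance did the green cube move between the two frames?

3.0

From (7.3, 6.4) to (9.6, 8.3), the green cube covered √(2.3² + 1.9²) ≈ 3.0 units.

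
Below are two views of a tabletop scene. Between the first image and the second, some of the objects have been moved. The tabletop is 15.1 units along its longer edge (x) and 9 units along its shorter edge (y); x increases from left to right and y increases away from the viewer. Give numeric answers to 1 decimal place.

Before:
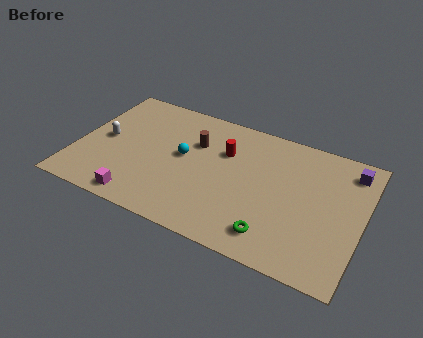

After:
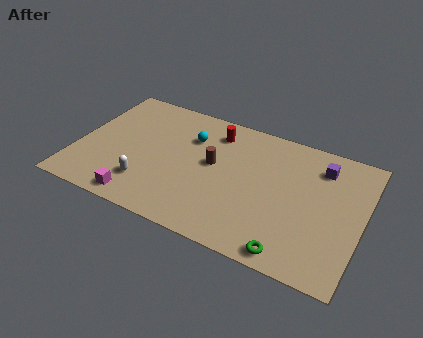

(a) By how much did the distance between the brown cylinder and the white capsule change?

-0.7

Before: roughly 5.0 units apart; after: 4.3. That's 0.7 units closer together.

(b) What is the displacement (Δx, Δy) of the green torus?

(1.0, -0.7)

The green torus was at about (10.8, 1.6) and moved to about (11.8, 0.9).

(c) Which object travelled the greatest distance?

the white capsule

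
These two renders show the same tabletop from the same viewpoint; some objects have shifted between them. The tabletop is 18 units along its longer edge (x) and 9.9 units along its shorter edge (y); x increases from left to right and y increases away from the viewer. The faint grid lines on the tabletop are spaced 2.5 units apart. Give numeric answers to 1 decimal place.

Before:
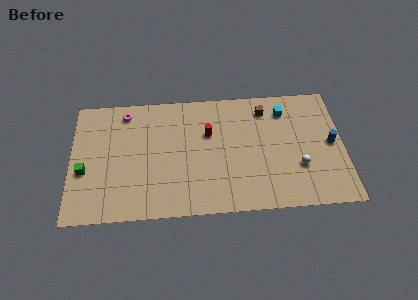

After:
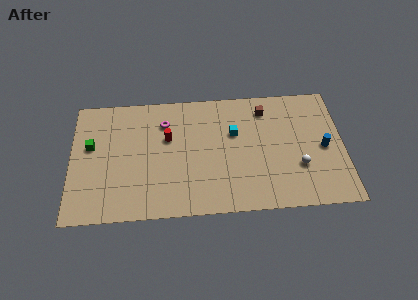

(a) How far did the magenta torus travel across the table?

2.8

The magenta torus was near (3.6, 8.5) before and (6.2, 7.5) after, so it travelled √(2.6² + 1.0²) ≈ 2.8 units.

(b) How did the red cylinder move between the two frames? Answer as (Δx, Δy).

(-2.7, -0.2)

The red cylinder started near (9.1, 6.4) and ended near (6.4, 6.2).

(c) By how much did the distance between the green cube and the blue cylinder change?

-0.9

They were about 16.3 units apart before and 15.4 after — 0.9 units closer together.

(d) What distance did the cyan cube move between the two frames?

3.8

From (14.2, 7.9) to (10.8, 6.3), the cyan cube covered √(3.4² + 1.6²) ≈ 3.8 units.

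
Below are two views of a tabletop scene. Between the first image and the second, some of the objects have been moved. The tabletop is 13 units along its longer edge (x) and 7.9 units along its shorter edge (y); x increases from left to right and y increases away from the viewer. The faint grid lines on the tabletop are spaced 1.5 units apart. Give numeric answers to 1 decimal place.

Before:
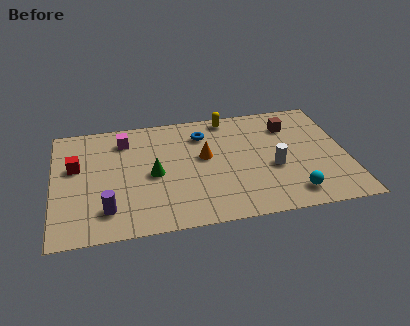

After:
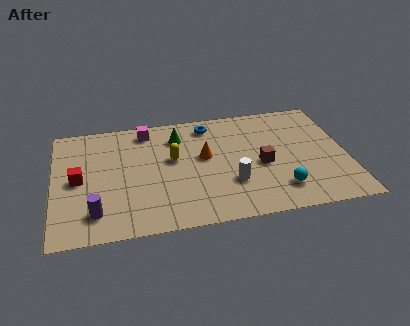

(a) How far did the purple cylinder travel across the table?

0.5

The purple cylinder moved from about (2.3, 1.7) to (1.8, 1.6), a distance of √(0.5² + 0.1²) ≈ 0.5.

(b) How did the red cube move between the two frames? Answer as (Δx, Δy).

(0.1, -0.9)

The red cube started near (1.0, 4.8) and ended near (1.1, 3.9).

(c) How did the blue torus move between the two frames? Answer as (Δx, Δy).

(0.3, 0.6)

The blue torus started near (6.7, 6.1) and ended near (7.0, 6.7).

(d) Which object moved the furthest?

the yellow capsule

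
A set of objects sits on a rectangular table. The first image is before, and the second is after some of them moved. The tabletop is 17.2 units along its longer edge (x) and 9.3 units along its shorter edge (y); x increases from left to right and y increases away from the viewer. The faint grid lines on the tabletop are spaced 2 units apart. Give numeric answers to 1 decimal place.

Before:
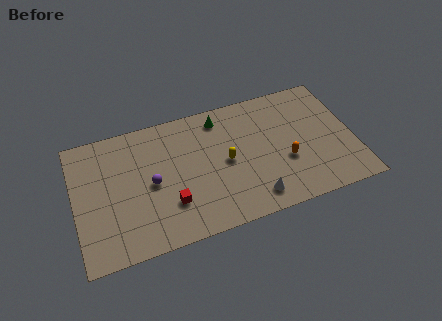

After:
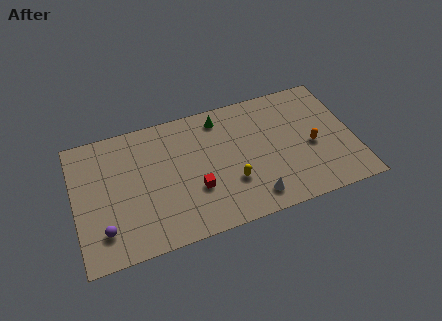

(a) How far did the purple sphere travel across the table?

3.9

The purple sphere moved from about (4.7, 4.5) to (1.6, 2.1), a distance of √(3.1² + 2.4²) ≈ 3.9.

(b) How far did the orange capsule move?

1.8

From (12.9, 3.5) to (14.6, 4.1), the orange capsule covered √(1.7² + 0.6²) ≈ 1.8 units.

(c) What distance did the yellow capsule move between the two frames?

1.6

The yellow capsule was near (9.3, 4.6) before and (9.5, 3.0) after, so it travelled √(0.2² + 1.6²) ≈ 1.6 units.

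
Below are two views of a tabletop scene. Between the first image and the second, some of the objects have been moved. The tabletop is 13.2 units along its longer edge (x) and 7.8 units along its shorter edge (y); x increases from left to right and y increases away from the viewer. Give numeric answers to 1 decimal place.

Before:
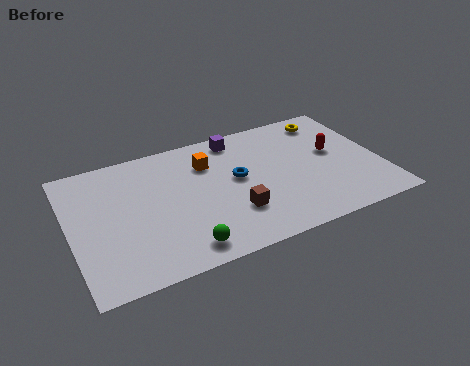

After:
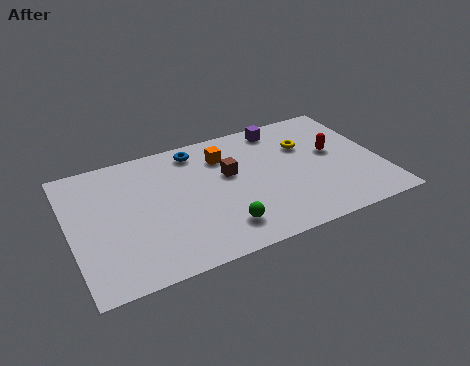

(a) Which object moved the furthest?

the blue torus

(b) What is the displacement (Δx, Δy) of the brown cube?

(0.1, 2.4)

The brown cube was at about (6.7, 2.3) and moved to about (6.8, 4.7).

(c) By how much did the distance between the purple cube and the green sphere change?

-0.3

Before: roughly 6.4 units apart; after: 6.1. That's 0.3 units closer together.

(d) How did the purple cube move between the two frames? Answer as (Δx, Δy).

(1.9, 0.0)

The purple cube was at about (7.4, 6.8) and moved to about (9.3, 6.8).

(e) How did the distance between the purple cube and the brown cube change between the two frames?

-1.3

Before: roughly 4.6 units apart; after: 3.3. That's 1.3 units closer together.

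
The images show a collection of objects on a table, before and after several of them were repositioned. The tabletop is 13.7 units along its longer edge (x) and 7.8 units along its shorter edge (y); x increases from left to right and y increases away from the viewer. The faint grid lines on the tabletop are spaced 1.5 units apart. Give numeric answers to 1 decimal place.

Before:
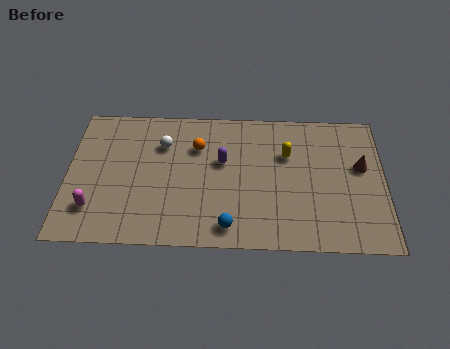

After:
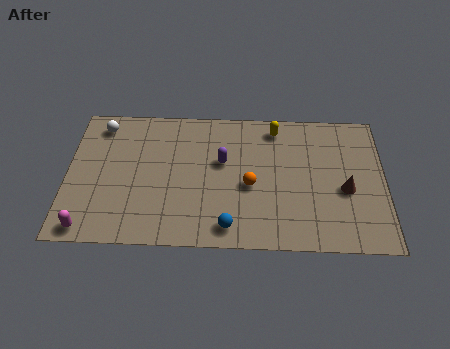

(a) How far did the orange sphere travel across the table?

3.1

The orange sphere moved from about (5.6, 5.5) to (7.9, 3.4), a distance of √(2.3² + 2.1²) ≈ 3.1.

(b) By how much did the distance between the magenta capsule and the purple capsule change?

+0.7

The distance was about 6.2 in the first image and 6.9 in the second, so they moved 0.7 units further apart.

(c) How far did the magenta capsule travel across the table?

1.1

From (1.2, 1.9) to (1.0, 0.8), the magenta capsule covered √(0.2² + 1.1²) ≈ 1.1 units.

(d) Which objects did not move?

the blue sphere and the purple capsule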